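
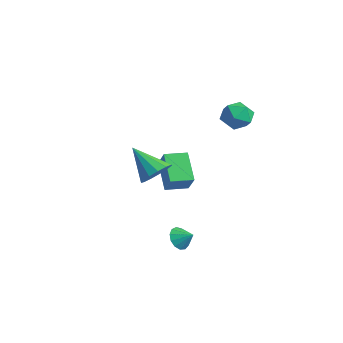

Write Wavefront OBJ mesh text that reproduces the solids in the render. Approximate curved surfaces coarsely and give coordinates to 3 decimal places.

v 3.516 -1.663 -4.21
v 4.055 -1.933 -4.735
v 4.244 -1.217 -3.69
v 3.918 -1.531 -4.888
v 3.653 -1.172 -4.826
v 3.345 -0.968 -4.568
v 3.091 -0.986 -4.196
v 2.971 -1.218 -3.828
v 3.025 -1.592 -3.582
v 3.234 -1.988 -3.535
v 3.533 -2.281 -3.702
v 3.826 -2.378 -4.03
v 4.021 -2.248 -4.415
v -2.135 0.505 -3.608
v -3.691 0.942 -2.19
v -1.8 1.883 -3.666
v -3.355 2.321 -2.248
v -1.085 0.299 -2.392
v -2.64 0.737 -0.974
v -0.749 1.678 -2.45
v -2.305 2.115 -1.032
v 2.128 3.827 3.643
v 2.891 3.139 3.337
v 0.989 2.521 3.743
v 1.752 1.833 3.437
v 1.807 2.299 4.401
v 2.51 3.106 4.339
v 1.37 2.554 2.741
v 2.073 3.361 2.679
v 2.422 2.352 2.779
v 2.693 2.194 3.805
v 1.187 3.466 3.275
v 1.458 3.308 4.301
v 4.386 -3.518 1.678
v 5.04 -3.307 2.431
v 2.914 -4.182 3.142
v 4.736 -2.827 2.342
v 4.32 -2.567 2.043
v 3.925 -2.609 1.627
v 3.677 -2.939 1.227
v 3.653 -3.453 0.971
v 3.863 -3.987 0.939
v 4.238 -4.373 1.141
v 4.66 -4.486 1.514
v 4.996 -4.293 1.939
v 5.137 -3.853 2.281
f 2 1 4
f 2 4 3
f 4 1 5
f 4 5 3
f 5 1 6
f 5 6 3
f 6 1 7
f 6 7 3
f 7 1 8
f 7 8 3
f 8 1 9
f 8 9 3
f 9 1 10
f 9 10 3
f 10 1 11
f 10 11 3
f 11 1 12
f 11 12 3
f 12 1 13
f 12 13 3
f 13 1 2
f 13 2 3
f 15 17 14
f 18 15 14
f 14 17 16
f 16 18 14
f 15 21 17
f 19 15 18
f 19 21 15
f 17 21 16
f 20 18 16
f 16 21 20
f 20 19 18
f 21 19 20
f 22 33 27
f 22 27 23
f 22 23 29
f 22 29 32
f 22 32 33
f 23 27 31
f 27 33 26
f 33 32 24
f 32 29 28
f 29 23 30
f 25 31 26
f 25 26 24
f 25 24 28
f 25 28 30
f 25 30 31
f 26 31 27
f 24 26 33
f 28 24 32
f 30 28 29
f 31 30 23
f 35 34 37
f 35 37 36
f 37 34 38
f 37 38 36
f 38 34 39
f 38 39 36
f 39 34 40
f 39 40 36
f 40 34 41
f 40 41 36
f 41 34 42
f 41 42 36
f 42 34 43
f 42 43 36
f 43 34 44
f 43 44 36
f 44 34 45
f 44 45 36
f 45 34 46
f 45 46 36
f 46 34 35
f 46 35 36



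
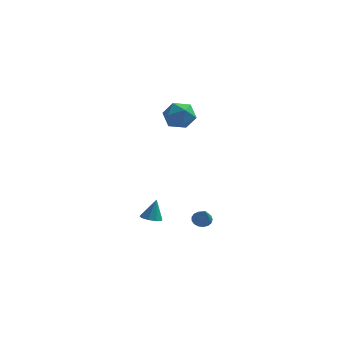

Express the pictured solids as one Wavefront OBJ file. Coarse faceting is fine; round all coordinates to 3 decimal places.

v -1.996 -2.034 -4.498
v -1.409 -2.14 -4.561
v -1.804 -1.686 -3.302
v -1.493 -1.751 -4.661
v -1.812 -1.495 -4.685
v -2.218 -1.49 -4.621
v -2.519 -1.741 -4.499
v -2.576 -2.128 -4.377
v -2.362 -2.472 -4.311
v -1.976 -2.611 -4.333
v -1.6 -2.48 -4.432
v -1.447 -1.803 2.926
v -1 -1.338 2.263
v -0.14 -2.302 3.457
v 0.307 -1.837 2.794
v -0.121 -1.377 3.474
v -0.929 -1.069 3.145
v -0.211 -2.571 2.575
v -1.019 -2.263 2.246
v -0.236 -1.813 2.046
v -0.18 -1.075 2.601
v -0.96 -2.565 3.119
v -0.904 -1.827 3.674
v 0.883 -2.914 -3.759
v 1.252 -3.141 -4.065
v 1.237 -3.686 -2.761
v 1.374 -2.947 -3.958
v 1.383 -2.744 -3.805
v 1.278 -2.581 -3.641
v 1.083 -2.494 -3.505
v 0.842 -2.504 -3.427
v 0.61 -2.607 -3.425
v 0.441 -2.781 -3.5
v 0.373 -2.986 -3.634
v 0.423 -3.174 -3.796
v 0.577 -3.303 -3.951
v 0.802 -3.342 -4.061
v 1.046 -3.284 -4.102
f 2 1 4
f 2 4 3
f 4 1 5
f 4 5 3
f 5 1 6
f 5 6 3
f 6 1 7
f 6 7 3
f 7 1 8
f 7 8 3
f 8 1 9
f 8 9 3
f 9 1 10
f 9 10 3
f 10 1 11
f 10 11 3
f 11 1 2
f 11 2 3
f 12 23 17
f 12 17 13
f 12 13 19
f 12 19 22
f 12 22 23
f 13 17 21
f 17 23 16
f 23 22 14
f 22 19 18
f 19 13 20
f 15 21 16
f 15 16 14
f 15 14 18
f 15 18 20
f 15 20 21
f 16 21 17
f 14 16 23
f 18 14 22
f 20 18 19
f 21 20 13
f 25 24 27
f 25 27 26
f 27 24 28
f 27 28 26
f 28 24 29
f 28 29 26
f 29 24 30
f 29 30 26
f 30 24 31
f 30 31 26
f 31 24 32
f 31 32 26
f 32 24 33
f 32 33 26
f 33 24 34
f 33 34 26
f 34 24 35
f 34 35 26
f 35 24 36
f 35 36 26
f 36 24 37
f 36 37 26
f 37 24 38
f 37 38 26
f 38 24 25
f 38 25 26



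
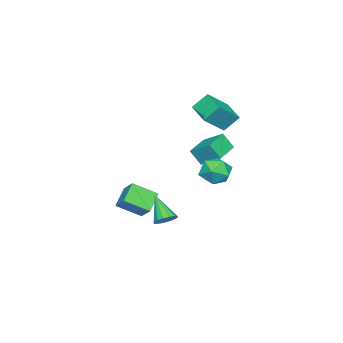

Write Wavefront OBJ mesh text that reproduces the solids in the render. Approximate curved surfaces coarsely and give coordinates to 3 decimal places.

v 3.399 2.108 -2.642
v 3.754 2.573 -2.081
v 2.581 0.872 -1.098
v 3.377 2.746 -2.143
v 3.006 2.748 -2.338
v 2.74 2.578 -2.614
v 2.651 2.283 -2.898
v 2.762 1.941 -3.113
v 3.044 1.643 -3.202
v 3.421 1.47 -3.141
v 3.792 1.468 -2.946
v 4.058 1.637 -2.669
v 4.147 1.933 -2.385
v 4.036 2.275 -2.17
v -3.041 1.323 1.63
v -2.932 2.795 2.571
v -3.192 2.048 0.514
v -3.083 3.52 1.454
v -1.157 1.34 1.386
v -1.048 2.812 2.326
v -1.308 2.065 0.269
v -1.199 3.537 1.21
v 0.488 5.01 0.718
v 1.215 4.171 1.195
v -0.835 3.629 0.305
v -0.108 2.79 0.782
v -0.635 3.61 1.497
v 0.183 4.464 1.752
v 0.197 3.336 -0.252
v 1.015 4.19 0.003
v 1.036 3.136 0.596
v 0.521 3.305 1.677
v -0.141 4.495 -0.177
v -0.656 4.664 0.904
v -5.519 1.784 4.019
v -4.018 1.08 5.373
v -4.409 3.24 3.547
v -2.909 2.535 4.901
v -4.911 0.965 2.919
v -3.411 0.26 4.273
v -3.802 2.42 2.447
v -2.301 1.716 3.801
v -1.547 -3.848 -3.474
v -0.981 -2.869 -2.504
v -2.407 -2.367 -4.468
v -1.841 -1.388 -3.498
v -0.159 -3.692 -4.442
v 0.407 -2.713 -3.472
v -1.019 -2.211 -5.436
v -0.453 -1.232 -4.466
f 2 1 4
f 2 4 3
f 4 1 5
f 4 5 3
f 5 1 6
f 5 6 3
f 6 1 7
f 6 7 3
f 7 1 8
f 7 8 3
f 8 1 9
f 8 9 3
f 9 1 10
f 9 10 3
f 10 1 11
f 10 11 3
f 11 1 12
f 11 12 3
f 12 1 13
f 12 13 3
f 13 1 14
f 13 14 3
f 14 1 2
f 14 2 3
f 16 18 15
f 19 16 15
f 15 18 17
f 17 19 15
f 16 22 18
f 20 16 19
f 20 22 16
f 18 22 17
f 21 19 17
f 17 22 21
f 21 20 19
f 22 20 21
f 23 34 28
f 23 28 24
f 23 24 30
f 23 30 33
f 23 33 34
f 24 28 32
f 28 34 27
f 34 33 25
f 33 30 29
f 30 24 31
f 26 32 27
f 26 27 25
f 26 25 29
f 26 29 31
f 26 31 32
f 27 32 28
f 25 27 34
f 29 25 33
f 31 29 30
f 32 31 24
f 36 38 35
f 39 36 35
f 35 38 37
f 37 39 35
f 36 42 38
f 40 36 39
f 40 42 36
f 38 42 37
f 41 39 37
f 37 42 41
f 41 40 39
f 42 40 41
f 44 46 43
f 47 44 43
f 43 46 45
f 45 47 43
f 44 50 46
f 48 44 47
f 48 50 44
f 46 50 45
f 49 47 45
f 45 50 49
f 49 48 47
f 50 48 49



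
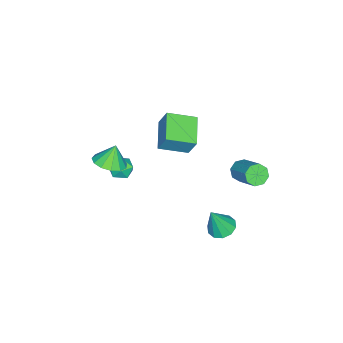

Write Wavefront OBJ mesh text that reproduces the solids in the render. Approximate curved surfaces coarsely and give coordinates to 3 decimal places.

v -1.383 -3.769 -2.892
v -1.091 -3.42 -3.6
v -0.209 -4.44 -2.74
v 0.083 -4.091 -3.448
v -0.037 -3.617 -2.763
v -0.762 -3.203 -2.857
v -0.538 -4.657 -3.483
v -1.263 -4.243 -3.577
v -0.569 -3.969 -3.965
v -0.259 -3.326 -3.52
v -1.041 -4.534 -2.82
v -0.731 -3.891 -2.375
v -1.003 -1.638 2.005
v -0.81 -1.028 3.328
v -1.88 -0.156 1.448
v -1.686 0.455 2.772
v 0.666 -0.875 1.408
v 0.86 -0.264 2.732
v -0.21 0.608 0.852
v -0.017 1.218 2.175
v 1.66 3.579 -2.991
v 2.398 3.997 -3.133
v 2.24 3.161 -1.209
v 2.048 4.345 -2.937
v 1.549 4.401 -2.762
v 1.093 4.142 -2.674
v 0.853 3.669 -2.707
v 0.922 3.161 -2.849
v 1.273 2.813 -3.045
v 1.771 2.758 -3.22
v 2.228 3.016 -3.308
v 2.467 3.489 -3.275
v 2.815 -2.787 1.28
v 3.647 -2.251 1.529
v 2.345 -2.613 2.48
v 3.265 -1.873 1.324
v 2.741 -1.785 1.106
v 2.24 -2.015 0.943
v 1.922 -2.491 0.887
v 1.888 -3.06 0.956
v 2.148 -3.543 1.128
v 2.62 -3.786 1.349
v 3.154 -3.711 1.547
v 3.58 -3.344 1.662
v 3.764 -2.799 1.655
v -2.615 2.872 -2.118
v -2.108 2.974 -2.662
v -1.118 4.329 -1.485
v -1.625 4.228 -0.942
v -2.552 3.335 -2.705
v -1.561 4.691 -1.528
v -3.032 3.426 -2.405
v -2.042 4.781 -1.228
v -3.269 3.192 -1.937
v -2.279 4.548 -0.76
v -3.122 2.771 -1.575
v -2.132 4.126 -0.398
v -2.679 2.409 -1.532
v -1.688 3.765 -0.355
v -2.198 2.319 -1.832
v -1.208 3.674 -0.655
v -1.961 2.552 -2.3
v -0.971 3.908 -1.123
f 1 12 6
f 1 6 2
f 1 2 8
f 1 8 11
f 1 11 12
f 2 6 10
f 6 12 5
f 12 11 3
f 11 8 7
f 8 2 9
f 4 10 5
f 4 5 3
f 4 3 7
f 4 7 9
f 4 9 10
f 5 10 6
f 3 5 12
f 7 3 11
f 9 7 8
f 10 9 2
f 14 16 13
f 17 14 13
f 13 16 15
f 15 17 13
f 14 20 16
f 18 14 17
f 18 20 14
f 16 20 15
f 19 17 15
f 15 20 19
f 19 18 17
f 20 18 19
f 22 21 24
f 22 24 23
f 24 21 25
f 24 25 23
f 25 21 26
f 25 26 23
f 26 21 27
f 26 27 23
f 27 21 28
f 27 28 23
f 28 21 29
f 28 29 23
f 29 21 30
f 29 30 23
f 30 21 31
f 30 31 23
f 31 21 32
f 31 32 23
f 32 21 22
f 32 22 23
f 34 33 36
f 34 36 35
f 36 33 37
f 36 37 35
f 37 33 38
f 37 38 35
f 38 33 39
f 38 39 35
f 39 33 40
f 39 40 35
f 40 33 41
f 40 41 35
f 41 33 42
f 41 42 35
f 42 33 43
f 42 43 35
f 43 33 44
f 43 44 35
f 44 33 45
f 44 45 35
f 45 33 34
f 45 34 35
f 47 46 50
f 47 50 48
f 48 50 51
f 48 51 49
f 50 46 52
f 50 52 51
f 51 52 53
f 51 53 49
f 52 46 54
f 52 54 53
f 53 54 55
f 53 55 49
f 54 46 56
f 54 56 55
f 55 56 57
f 55 57 49
f 56 46 58
f 56 58 57
f 57 58 59
f 57 59 49
f 58 46 60
f 58 60 59
f 59 60 61
f 59 61 49
f 60 46 62
f 60 62 61
f 61 62 63
f 61 63 49
f 62 46 47
f 62 47 63
f 63 47 48
f 63 48 49



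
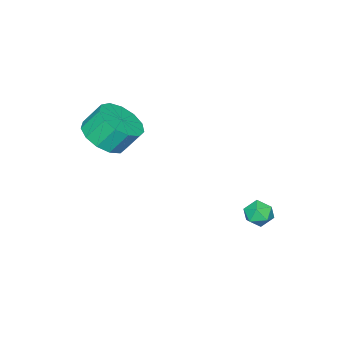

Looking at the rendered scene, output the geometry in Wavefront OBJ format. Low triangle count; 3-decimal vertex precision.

v 0.353 4.034 -3.391
v 0.773 3.816 -2.942
v -0.453 3.784 -2.758
v -0.033 3.566 -2.309
v -0.07 4.204 -2.44
v 0.429 4.358 -2.831
v -0.109 3.242 -2.869
v 0.39 3.396 -3.26
v 0.487 3.327 -2.619
v 0.511 3.922 -2.354
v -0.191 3.678 -3.346
v -0.167 4.273 -3.081
v 3.417 -0.919 1.251
v 4.028 -0.141 1.045
v 3.634 0.416 1.983
v 3.023 -0.361 2.189
v 3.537 -0.035 0.777
v 3.144 0.522 1.715
v 3.009 -0.21 0.658
v 2.615 0.347 1.596
v 2.61 -0.61 0.728
v 2.216 -0.052 1.666
v 2.467 -1.107 0.964
v 2.073 -0.55 1.902
v 2.626 -1.545 1.291
v 2.232 -0.988 2.229
v 3.036 -1.784 1.605
v 2.642 -1.227 2.543
v 3.567 -1.748 1.807
v 3.173 -1.191 2.745
v 4.05 -1.449 1.832
v 3.656 -0.892 2.77
v 4.333 -0.981 1.673
v 3.939 -0.424 2.611
v 4.324 -0.494 1.379
v 3.93 0.064 2.317
f 1 12 6
f 1 6 2
f 1 2 8
f 1 8 11
f 1 11 12
f 2 6 10
f 6 12 5
f 12 11 3
f 11 8 7
f 8 2 9
f 4 10 5
f 4 5 3
f 4 3 7
f 4 7 9
f 4 9 10
f 5 10 6
f 3 5 12
f 7 3 11
f 9 7 8
f 10 9 2
f 14 13 17
f 14 17 15
f 15 17 18
f 15 18 16
f 17 13 19
f 17 19 18
f 18 19 20
f 18 20 16
f 19 13 21
f 19 21 20
f 20 21 22
f 20 22 16
f 21 13 23
f 21 23 22
f 22 23 24
f 22 24 16
f 23 13 25
f 23 25 24
f 24 25 26
f 24 26 16
f 25 13 27
f 25 27 26
f 26 27 28
f 26 28 16
f 27 13 29
f 27 29 28
f 28 29 30
f 28 30 16
f 29 13 31
f 29 31 30
f 30 31 32
f 30 32 16
f 31 13 33
f 31 33 32
f 32 33 34
f 32 34 16
f 33 13 35
f 33 35 34
f 34 35 36
f 34 36 16
f 35 13 14
f 35 14 36
f 36 14 15
f 36 15 16



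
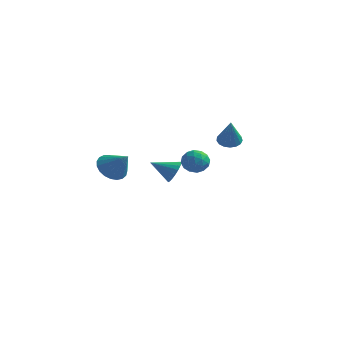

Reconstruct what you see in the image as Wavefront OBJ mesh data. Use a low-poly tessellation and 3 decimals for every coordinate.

v -1.631 3.411 -3.029
v -1.228 3.231 -2.473
v -2.709 2.909 -2.411
v -1.323 3.524 -2.4
v -1.478 3.794 -2.452
v -1.664 3.988 -2.618
v -1.843 4.068 -2.865
v -1.98 4.018 -3.146
v -2.048 3.847 -3.403
v -2.034 3.59 -3.586
v -1.939 3.297 -3.659
v -1.784 3.027 -3.607
v -1.598 2.833 -3.441
v -1.419 2.753 -3.193
v -1.282 2.804 -2.913
v -1.214 2.974 -2.656
v -1.827 -2.513 -0.595
v -1.359 -2.89 -1.167
v -0.853 -2.747 0.355
v -1.254 -2.563 -1.194
v -1.248 -2.226 -1.117
v -1.343 -1.939 -0.949
v -1.52 -1.752 -0.721
v -1.751 -1.696 -0.47
v -1.995 -1.781 -0.242
v -2.21 -1.993 -0.074
v -2.358 -2.294 0.004
v -2.415 -2.634 -0.022
v -2.37 -2.953 -0.147
v -2.231 -3.195 -0.349
v -2.022 -3.32 -0.594
v -1.779 -3.305 -0.839
v -1.545 -3.153 -1.042
v 1.038 3.999 -0.571
v 1.616 4.247 -0.609
v 1.442 3.281 0.871
v 1.457 4.456 -0.46
v 1.202 4.56 -0.337
v 0.91 4.536 -0.267
v 0.647 4.388 -0.267
v 0.473 4.152 -0.336
v 0.429 3.88 -0.459
v 0.525 3.635 -0.608
v 0.737 3.474 -0.748
v 1.019 3.433 -0.847
v 1.305 3.522 -0.883
v 1.53 3.719 -0.848
v 1.642 3.981 -0.749
v 1.836 -0.566 -0.268
v 2.372 -0.888 0.056
v 1.188 -1.492 -0.116
v 1.724 -1.814 0.208
v 1.402 -1.269 0.518
v 1.803 -0.697 0.423
v 1.757 -1.683 -0.483
v 2.158 -1.111 -0.578
v 2.324 -1.579 -0.078
v 2.104 -1.323 0.541
v 1.456 -1.057 -0.601
v 1.236 -0.801 0.018
v 2.161 -0.646 -0.12
v 1.399 -1.734 0.06
v 1.21 -1.414 0.242
v 1.525 -1.603 0.432
v 1.826 -0.534 0.097
v 2.141 -0.723 0.287
v 1.571 -0.947 0.558
v 1.419 -1.657 -0.347
v 1.734 -1.846 -0.157
v 2.035 -0.777 -0.492
v 2.35 -0.966 -0.302
v 1.989 -1.433 -0.618
v 2.448 -1.241 -0.008
v 2.067 -1.785 0.082
v 2.086 -1.708 -0.325
v 2.322 -1.372 -0.38
v 2.319 -1.091 0.356
v 1.938 -1.635 0.445
v 1.749 -1.315 0.628
v 1.984 -0.979 0.572
v 2.29 -1.497 0.278
v 1.622 -0.745 -0.505
v 1.241 -1.289 -0.416
v 1.576 -1.401 -0.632
v 1.811 -1.065 -0.688
v 1.493 -0.595 -0.142
v 1.112 -1.139 -0.052
v 1.238 -1.008 0.32
v 1.474 -0.672 0.265
v 1.27 -0.883 -0.338
f 2 1 4
f 2 4 3
f 4 1 5
f 4 5 3
f 5 1 6
f 5 6 3
f 6 1 7
f 6 7 3
f 7 1 8
f 7 8 3
f 8 1 9
f 8 9 3
f 9 1 10
f 9 10 3
f 10 1 11
f 10 11 3
f 11 1 12
f 11 12 3
f 12 1 13
f 12 13 3
f 13 1 14
f 13 14 3
f 14 1 15
f 14 15 3
f 15 1 16
f 15 16 3
f 16 1 2
f 16 2 3
f 18 17 20
f 18 20 19
f 20 17 21
f 20 21 19
f 21 17 22
f 21 22 19
f 22 17 23
f 22 23 19
f 23 17 24
f 23 24 19
f 24 17 25
f 24 25 19
f 25 17 26
f 25 26 19
f 26 17 27
f 26 27 19
f 27 17 28
f 27 28 19
f 28 17 29
f 28 29 19
f 29 17 30
f 29 30 19
f 30 17 31
f 30 31 19
f 31 17 32
f 31 32 19
f 32 17 33
f 32 33 19
f 33 17 18
f 33 18 19
f 35 34 37
f 35 37 36
f 37 34 38
f 37 38 36
f 38 34 39
f 38 39 36
f 39 34 40
f 39 40 36
f 40 34 41
f 40 41 36
f 41 34 42
f 41 42 36
f 42 34 43
f 42 43 36
f 43 34 44
f 43 44 36
f 44 34 45
f 44 45 36
f 45 34 46
f 45 46 36
f 46 34 47
f 46 47 36
f 47 34 48
f 47 48 36
f 48 34 35
f 48 35 36
f 49 86 65
f 86 60 89
f 65 89 54
f 86 89 65
f 49 65 61
f 65 54 66
f 61 66 50
f 65 66 61
f 49 61 70
f 61 50 71
f 70 71 56
f 61 71 70
f 49 70 82
f 70 56 85
f 82 85 59
f 70 85 82
f 49 82 86
f 82 59 90
f 86 90 60
f 82 90 86
f 50 66 77
f 66 54 80
f 77 80 58
f 66 80 77
f 54 89 67
f 89 60 88
f 67 88 53
f 89 88 67
f 60 90 87
f 90 59 83
f 87 83 51
f 90 83 87
f 59 85 84
f 85 56 72
f 84 72 55
f 85 72 84
f 56 71 76
f 71 50 73
f 76 73 57
f 71 73 76
f 52 78 64
f 78 58 79
f 64 79 53
f 78 79 64
f 52 64 62
f 64 53 63
f 62 63 51
f 64 63 62
f 52 62 69
f 62 51 68
f 69 68 55
f 62 68 69
f 52 69 74
f 69 55 75
f 74 75 57
f 69 75 74
f 52 74 78
f 74 57 81
f 78 81 58
f 74 81 78
f 53 79 67
f 79 58 80
f 67 80 54
f 79 80 67
f 51 63 87
f 63 53 88
f 87 88 60
f 63 88 87
f 55 68 84
f 68 51 83
f 84 83 59
f 68 83 84
f 57 75 76
f 75 55 72
f 76 72 56
f 75 72 76
f 58 81 77
f 81 57 73
f 77 73 50
f 81 73 77



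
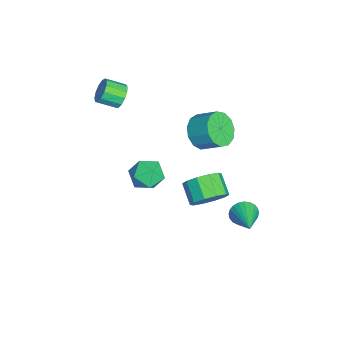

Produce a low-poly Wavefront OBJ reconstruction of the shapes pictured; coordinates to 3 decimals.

v 4.085 -0.292 2.168
v 4.719 -0.976 2.102
v 2.981 -1.324 2.258
v 3.615 -2.008 2.192
v 3.579 -1.478 2.962
v 4.261 -0.839 2.906
v 3.439 -1.461 1.454
v 4.121 -0.822 1.398
v 4.32 -1.698 1.66
v 4.407 -1.709 2.592
v 3.293 -0.591 1.768
v 3.38 -0.602 2.7
v 1.756 3.501 -3.43
v 2.059 3.209 -4.052
v 3.484 3.759 -2.71
v 2.046 3.493 -4.122
v 1.989 3.778 -4.087
v 1.896 4.02 -3.953
v 1.782 4.184 -3.738
v 1.664 4.243 -3.477
v 1.56 4.19 -3.209
v 1.486 4.031 -2.974
v 1.453 3.792 -2.809
v 1.466 3.508 -2.739
v 1.524 3.223 -2.774
v 1.616 2.981 -2.908
v 1.73 2.817 -3.123
v 1.848 2.758 -3.384
v 1.952 2.811 -3.652
v 2.026 2.97 -3.887
v 0.036 1.345 1.51
v 0.883 1.358 0.979
v 1.331 2.329 1.719
v 0.484 2.315 2.25
v 0.53 1.716 0.724
v 0.978 2.686 1.464
v 0.02 1.956 0.719
v 0.469 2.926 1.459
v -0.485 2.002 0.964
v -0.036 2.972 1.705
v -0.824 1.839 1.384
v -0.376 2.809 2.124
v -0.891 1.519 1.843
v -0.442 2.49 2.583
v -0.663 1.144 2.196
v -0.215 2.115 2.936
v -0.214 0.833 2.332
v 0.235 1.803 3.072
v 0.315 0.684 2.207
v 0.764 1.654 2.947
v 0.755 0.745 1.86
v 1.204 1.715 2.6
v 0.967 0.997 1.402
v 1.415 1.967 2.142
v -2.211 -2.577 2.025
v -1.657 -2.366 2.434
v -1.635 -3.372 2.924
v -2.189 -3.583 2.515
v -1.994 -2.272 2.64
v -1.972 -3.279 3.13
v -2.399 -2.276 2.651
v -2.378 -3.282 3.142
v -2.745 -2.374 2.463
v -2.723 -3.381 2.954
v -2.921 -2.538 2.136
v -2.899 -3.544 2.627
v -2.872 -2.713 1.774
v -2.85 -3.72 2.264
v -2.613 -2.845 1.491
v -2.591 -3.852 1.981
v -2.226 -2.892 1.378
v -2.204 -3.899 1.868
v -1.834 -2.839 1.47
v -1.813 -3.846 1.96
v -1.562 -2.702 1.738
v -1.541 -3.709 2.229
v -1.496 -2.526 2.098
v -1.475 -3.533 2.588
v 3.113 1.809 -0.705
v 3.645 1.08 -0.325
v 2.659 0.701 0.326
v 2.127 1.431 -0.055
v 3.7 1.561 0.039
v 2.714 1.182 0.69
v 3.531 2.137 0.118
v 2.545 1.758 0.769
v 3.202 2.588 -0.117
v 2.217 2.209 0.534
v 2.839 2.742 -0.577
v 1.854 2.363 0.074
v 2.581 2.539 -1.086
v 1.595 2.16 -0.435
v 2.526 2.058 -1.45
v 1.54 1.679 -0.799
v 2.695 1.482 -1.529
v 1.709 1.103 -0.878
v 3.023 1.031 -1.294
v 2.038 0.652 -0.643
v 3.386 0.877 -0.834
v 2.401 0.498 -0.183
f 1 12 6
f 1 6 2
f 1 2 8
f 1 8 11
f 1 11 12
f 2 6 10
f 6 12 5
f 12 11 3
f 11 8 7
f 8 2 9
f 4 10 5
f 4 5 3
f 4 3 7
f 4 7 9
f 4 9 10
f 5 10 6
f 3 5 12
f 7 3 11
f 9 7 8
f 10 9 2
f 14 13 16
f 14 16 15
f 16 13 17
f 16 17 15
f 17 13 18
f 17 18 15
f 18 13 19
f 18 19 15
f 19 13 20
f 19 20 15
f 20 13 21
f 20 21 15
f 21 13 22
f 21 22 15
f 22 13 23
f 22 23 15
f 23 13 24
f 23 24 15
f 24 13 25
f 24 25 15
f 25 13 26
f 25 26 15
f 26 13 27
f 26 27 15
f 27 13 28
f 27 28 15
f 28 13 29
f 28 29 15
f 29 13 30
f 29 30 15
f 30 13 14
f 30 14 15
f 32 31 35
f 32 35 33
f 33 35 36
f 33 36 34
f 35 31 37
f 35 37 36
f 36 37 38
f 36 38 34
f 37 31 39
f 37 39 38
f 38 39 40
f 38 40 34
f 39 31 41
f 39 41 40
f 40 41 42
f 40 42 34
f 41 31 43
f 41 43 42
f 42 43 44
f 42 44 34
f 43 31 45
f 43 45 44
f 44 45 46
f 44 46 34
f 45 31 47
f 45 47 46
f 46 47 48
f 46 48 34
f 47 31 49
f 47 49 48
f 48 49 50
f 48 50 34
f 49 31 51
f 49 51 50
f 50 51 52
f 50 52 34
f 51 31 53
f 51 53 52
f 52 53 54
f 52 54 34
f 53 31 32
f 53 32 54
f 54 32 33
f 54 33 34
f 56 55 59
f 56 59 57
f 57 59 60
f 57 60 58
f 59 55 61
f 59 61 60
f 60 61 62
f 60 62 58
f 61 55 63
f 61 63 62
f 62 63 64
f 62 64 58
f 63 55 65
f 63 65 64
f 64 65 66
f 64 66 58
f 65 55 67
f 65 67 66
f 66 67 68
f 66 68 58
f 67 55 69
f 67 69 68
f 68 69 70
f 68 70 58
f 69 55 71
f 69 71 70
f 70 71 72
f 70 72 58
f 71 55 73
f 71 73 72
f 72 73 74
f 72 74 58
f 73 55 75
f 73 75 74
f 74 75 76
f 74 76 58
f 75 55 77
f 75 77 76
f 76 77 78
f 76 78 58
f 77 55 56
f 77 56 78
f 78 56 57
f 78 57 58
f 80 79 83
f 80 83 81
f 81 83 84
f 81 84 82
f 83 79 85
f 83 85 84
f 84 85 86
f 84 86 82
f 85 79 87
f 85 87 86
f 86 87 88
f 86 88 82
f 87 79 89
f 87 89 88
f 88 89 90
f 88 90 82
f 89 79 91
f 89 91 90
f 90 91 92
f 90 92 82
f 91 79 93
f 91 93 92
f 92 93 94
f 92 94 82
f 93 79 95
f 93 95 94
f 94 95 96
f 94 96 82
f 95 79 97
f 95 97 96
f 96 97 98
f 96 98 82
f 97 79 99
f 97 99 98
f 98 99 100
f 98 100 82
f 99 79 80
f 99 80 100
f 100 80 81
f 100 81 82



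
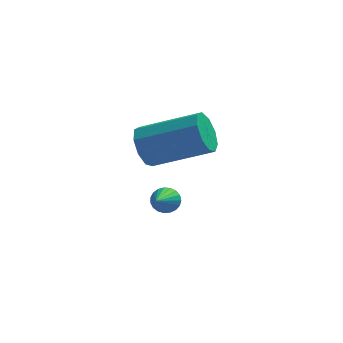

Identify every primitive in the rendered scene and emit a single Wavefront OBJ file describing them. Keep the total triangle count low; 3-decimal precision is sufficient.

v -2.905 0.841 -0.116
v -2.412 0.77 -0.069
v -3.175 -0.461 0.736
v -2.455 0.887 0.097
v -2.575 0.997 0.226
v -2.753 1.08 0.296
v -2.957 1.121 0.295
v -3.151 1.114 0.222
v -3.303 1.06 0.091
v -3.386 0.968 -0.076
v -3.386 0.854 -0.25
v -3.303 0.738 -0.4
v -3.15 0.64 -0.502
v -2.955 0.576 -0.537
v -2.752 0.559 -0.499
v -2.575 0.59 -0.395
v -2.454 0.665 -0.243
v -3.521 -0.255 3.065
v -3.273 -0.579 2.4
v -1.371 -0.829 3.23
v -1.619 -0.505 3.895
v -3.198 -0.051 2.385
v -1.296 -0.301 3.215
v -3.273 0.381 2.689
v -1.371 0.132 3.518
v -3.465 0.516 3.168
v -1.563 0.266 3.998
v -3.682 0.29 3.599
v -1.781 0.04 4.429
v -3.825 -0.191 3.781
v -1.923 -0.441 4.61
v -3.825 -0.702 3.627
v -1.923 -0.952 4.457
v -3.683 -1.004 3.211
v -1.781 -1.254 4.04
v -3.465 -0.955 2.726
v -1.563 -1.205 3.556
f 2 1 4
f 2 4 3
f 4 1 5
f 4 5 3
f 5 1 6
f 5 6 3
f 6 1 7
f 6 7 3
f 7 1 8
f 7 8 3
f 8 1 9
f 8 9 3
f 9 1 10
f 9 10 3
f 10 1 11
f 10 11 3
f 11 1 12
f 11 12 3
f 12 1 13
f 12 13 3
f 13 1 14
f 13 14 3
f 14 1 15
f 14 15 3
f 15 1 16
f 15 16 3
f 16 1 17
f 16 17 3
f 17 1 2
f 17 2 3
f 19 18 22
f 19 22 20
f 20 22 23
f 20 23 21
f 22 18 24
f 22 24 23
f 23 24 25
f 23 25 21
f 24 18 26
f 24 26 25
f 25 26 27
f 25 27 21
f 26 18 28
f 26 28 27
f 27 28 29
f 27 29 21
f 28 18 30
f 28 30 29
f 29 30 31
f 29 31 21
f 30 18 32
f 30 32 31
f 31 32 33
f 31 33 21
f 32 18 34
f 32 34 33
f 33 34 35
f 33 35 21
f 34 18 36
f 34 36 35
f 35 36 37
f 35 37 21
f 36 18 19
f 36 19 37
f 37 19 20
f 37 20 21



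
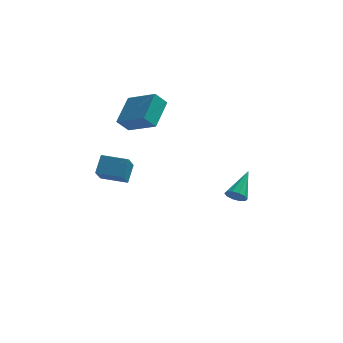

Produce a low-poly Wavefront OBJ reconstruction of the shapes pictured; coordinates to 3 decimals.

v -3.63 -3.44 0.536
v -3.695 -4.598 1.565
v -3.446 -2.645 1.443
v -3.512 -3.803 2.471
v -2.148 -3.637 0.409
v -2.214 -4.795 1.437
v -1.965 -2.842 1.315
v -2.03 -4 2.344
v 2.968 2.609 -3.763
v 3.505 2.262 -3.531
v 3.512 4.231 -2.597
v 3.624 2.471 -3.876
v 3.492 2.732 -4.178
v 3.161 2.946 -4.322
v 2.755 3.032 -4.252
v 2.431 2.957 -3.995
v 2.312 2.748 -3.65
v 2.443 2.487 -3.348
v 2.775 2.273 -3.205
v 3.18 2.187 -3.275
v -3.539 1.526 2.283
v -1.897 0.598 3.136
v -3.133 3.213 3.337
v -1.491 2.284 4.19
v -2.929 1.876 1.49
v -1.287 0.947 2.343
v -2.523 3.562 2.544
v -0.881 2.634 3.397
f 2 4 1
f 5 2 1
f 1 4 3
f 3 5 1
f 2 8 4
f 6 2 5
f 6 8 2
f 4 8 3
f 7 5 3
f 3 8 7
f 7 6 5
f 8 6 7
f 10 9 12
f 10 12 11
f 12 9 13
f 12 13 11
f 13 9 14
f 13 14 11
f 14 9 15
f 14 15 11
f 15 9 16
f 15 16 11
f 16 9 17
f 16 17 11
f 17 9 18
f 17 18 11
f 18 9 19
f 18 19 11
f 19 9 20
f 19 20 11
f 20 9 10
f 20 10 11
f 22 24 21
f 25 22 21
f 21 24 23
f 23 25 21
f 22 28 24
f 26 22 25
f 26 28 22
f 24 28 23
f 27 25 23
f 23 28 27
f 27 26 25
f 28 26 27



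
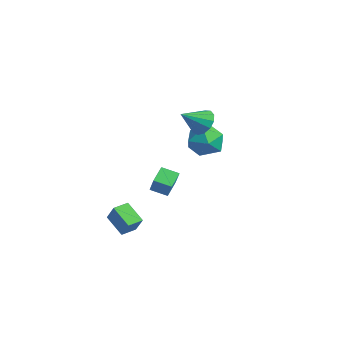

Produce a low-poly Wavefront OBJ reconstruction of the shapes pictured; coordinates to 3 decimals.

v 1.274 1.268 3.163
v 1.572 0.8 2.468
v 1.246 -0.048 4.037
v 1.978 0.957 2.717
v 2.16 1.213 3.108
v 2.061 1.486 3.516
v 1.712 1.69 3.813
v 1.223 1.76 3.903
v 0.751 1.674 3.758
v 0.445 1.459 3.424
v 0.402 1.183 3.008
v 0.635 0.934 2.64
v 1.072 0.791 2.439
v -1.06 3.792 0.341
v -0.318 3.381 1.188
v -1.642 1.979 -0.028
v -0.9 1.568 0.819
v -1.864 2.211 1.127
v -1.504 3.332 1.355
v -0.456 2.028 -0.195
v -0.096 3.149 0.033
v 0.055 2.292 0.857
v -0.815 2.405 1.674
v -1.145 2.955 -0.514
v -2.015 3.068 0.303
v -1.278 -3.177 -4.066
v -0.508 -3.145 -3.007
v -1.442 -2.246 -3.974
v -0.672 -2.214 -2.915
v -0.108 -2.886 -4.925
v 0.662 -2.854 -3.866
v -0.272 -1.955 -4.833
v 0.498 -1.923 -3.774
v 1.248 -1.656 -0.507
v 0.663 -0.883 0.054
v 0.454 -1.476 -1.584
v -0.13 -0.703 -1.024
v 1.89 -0.917 -0.856
v 1.306 -0.144 -0.296
v 1.097 -0.737 -1.934
v 0.512 0.036 -1.373
f 2 1 4
f 2 4 3
f 4 1 5
f 4 5 3
f 5 1 6
f 5 6 3
f 6 1 7
f 6 7 3
f 7 1 8
f 7 8 3
f 8 1 9
f 8 9 3
f 9 1 10
f 9 10 3
f 10 1 11
f 10 11 3
f 11 1 12
f 11 12 3
f 12 1 13
f 12 13 3
f 13 1 2
f 13 2 3
f 14 25 19
f 14 19 15
f 14 15 21
f 14 21 24
f 14 24 25
f 15 19 23
f 19 25 18
f 25 24 16
f 24 21 20
f 21 15 22
f 17 23 18
f 17 18 16
f 17 16 20
f 17 20 22
f 17 22 23
f 18 23 19
f 16 18 25
f 20 16 24
f 22 20 21
f 23 22 15
f 27 29 26
f 30 27 26
f 26 29 28
f 28 30 26
f 27 33 29
f 31 27 30
f 31 33 27
f 29 33 28
f 32 30 28
f 28 33 32
f 32 31 30
f 33 31 32
f 35 37 34
f 38 35 34
f 34 37 36
f 36 38 34
f 35 41 37
f 39 35 38
f 39 41 35
f 37 41 36
f 40 38 36
f 36 41 40
f 40 39 38
f 41 39 40



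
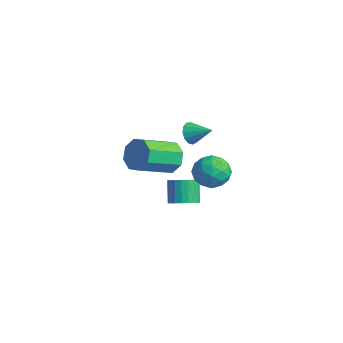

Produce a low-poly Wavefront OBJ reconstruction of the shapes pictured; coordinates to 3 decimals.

v -3.296 3.071 -1.384
v -2.616 2.772 -2.007
v -2.583 0.83 -1.04
v -3.264 1.129 -0.416
v -2.326 3.081 -1.397
v -2.294 1.138 -0.43
v -2.605 3.384 -0.779
v -2.572 1.441 0.188
v -3.289 3.504 -0.515
v -3.256 1.561 0.452
v -3.977 3.37 -0.76
v -3.944 1.428 0.207
v -4.266 3.062 -1.37
v -4.234 1.119 -0.403
v -3.988 2.759 -1.988
v -3.955 0.816 -1.021
v -3.304 2.639 -2.252
v -3.271 0.696 -1.285
v 2.268 0.1 -0.102
v 2.709 -0.294 0.326
v 2.073 0.105 1.35
v 1.632 0.5 0.922
v 2.855 -0.028 0.313
v 2.219 0.371 1.337
v 2.899 0.26 0.228
v 2.263 0.659 1.252
v 2.835 0.52 0.086
v 2.199 0.92 1.11
v 2.672 0.708 -0.088
v 2.036 1.107 0.936
v 2.44 0.791 -0.265
v 1.803 1.19 0.759
v 2.178 0.754 -0.413
v 1.541 1.154 0.611
v 1.931 0.605 -0.508
v 1.295 1.004 0.516
v 1.743 0.368 -0.533
v 1.107 0.767 0.491
v 1.645 0.085 -0.483
v 1.009 0.484 0.541
v 1.656 -0.196 -0.367
v 1.02 0.203 0.657
v 1.772 -0.425 -0.205
v 1.136 -0.026 0.819
v 1.974 -0.563 -0.026
v 1.338 -0.164 0.998
v 2.227 -0.587 0.14
v 1.591 -0.188 1.164
v 2.487 -0.492 0.265
v 1.851 -0.092 1.289
v -0.457 2.339 2.223
v -0.088 2.203 1.706
v 0.497 2.901 2.757
v -0.242 2.529 1.639
v -0.465 2.794 1.758
v -0.685 2.915 2.025
v -0.833 2.853 2.354
v -0.862 2.628 2.642
v -0.762 2.311 2.796
v -0.566 2.004 2.769
v -0.335 1.802 2.568
v -0.143 1.771 2.258
v -0.051 1.921 1.936
v 1.737 1.473 1.747
v 2.318 2.054 1.258
v 2.962 0.666 2.242
v 3.543 1.247 1.753
v 3.075 1.574 2.52
v 2.318 2.073 2.215
v 2.962 0.647 1.285
v 2.205 1.146 0.98
v 3.075 1.544 0.972
v 3.145 2.117 1.736
v 2.135 0.603 1.764
v 2.205 1.176 2.528
v 1.92 1.834 1.459
v 3.36 0.886 2.041
v 3.085 1.078 2.492
v 3.426 1.42 2.204
v 1.92 1.845 2.022
v 2.261 2.187 1.734
v 2.706 1.905 2.476
v 3.019 0.533 1.766
v 3.36 0.875 1.478
v 1.854 1.3 1.296
v 2.195 1.642 1.008
v 2.574 0.815 1.024
v 2.707 1.876 1.004
v 3.427 1.402 1.294
v 3.085 1.049 1.02
v 2.64 1.342 0.84
v 2.747 2.213 1.452
v 3.467 1.739 1.743
v 3.192 1.931 2.194
v 2.747 2.224 2.015
v 3.193 1.913 1.284
v 1.813 0.981 1.757
v 2.533 0.507 2.048
v 2.533 0.496 1.485
v 2.088 0.789 1.306
v 1.853 1.318 2.206
v 2.573 0.844 2.496
v 2.64 1.378 2.66
v 2.195 1.671 2.48
v 2.087 0.807 2.216
f 2 1 5
f 2 5 3
f 3 5 6
f 3 6 4
f 5 1 7
f 5 7 6
f 6 7 8
f 6 8 4
f 7 1 9
f 7 9 8
f 8 9 10
f 8 10 4
f 9 1 11
f 9 11 10
f 10 11 12
f 10 12 4
f 11 1 13
f 11 13 12
f 12 13 14
f 12 14 4
f 13 1 15
f 13 15 14
f 14 15 16
f 14 16 4
f 15 1 17
f 15 17 16
f 16 17 18
f 16 18 4
f 17 1 2
f 17 2 18
f 18 2 3
f 18 3 4
f 20 19 23
f 20 23 21
f 21 23 24
f 21 24 22
f 23 19 25
f 23 25 24
f 24 25 26
f 24 26 22
f 25 19 27
f 25 27 26
f 26 27 28
f 26 28 22
f 27 19 29
f 27 29 28
f 28 29 30
f 28 30 22
f 29 19 31
f 29 31 30
f 30 31 32
f 30 32 22
f 31 19 33
f 31 33 32
f 32 33 34
f 32 34 22
f 33 19 35
f 33 35 34
f 34 35 36
f 34 36 22
f 35 19 37
f 35 37 36
f 36 37 38
f 36 38 22
f 37 19 39
f 37 39 38
f 38 39 40
f 38 40 22
f 39 19 41
f 39 41 40
f 40 41 42
f 40 42 22
f 41 19 43
f 41 43 42
f 42 43 44
f 42 44 22
f 43 19 45
f 43 45 44
f 44 45 46
f 44 46 22
f 45 19 47
f 45 47 46
f 46 47 48
f 46 48 22
f 47 19 49
f 47 49 48
f 48 49 50
f 48 50 22
f 49 19 20
f 49 20 50
f 50 20 21
f 50 21 22
f 52 51 54
f 52 54 53
f 54 51 55
f 54 55 53
f 55 51 56
f 55 56 53
f 56 51 57
f 56 57 53
f 57 51 58
f 57 58 53
f 58 51 59
f 58 59 53
f 59 51 60
f 59 60 53
f 60 51 61
f 60 61 53
f 61 51 62
f 61 62 53
f 62 51 63
f 62 63 53
f 63 51 52
f 63 52 53
f 64 101 80
f 101 75 104
f 80 104 69
f 101 104 80
f 64 80 76
f 80 69 81
f 76 81 65
f 80 81 76
f 64 76 85
f 76 65 86
f 85 86 71
f 76 86 85
f 64 85 97
f 85 71 100
f 97 100 74
f 85 100 97
f 64 97 101
f 97 74 105
f 101 105 75
f 97 105 101
f 65 81 92
f 81 69 95
f 92 95 73
f 81 95 92
f 69 104 82
f 104 75 103
f 82 103 68
f 104 103 82
f 75 105 102
f 105 74 98
f 102 98 66
f 105 98 102
f 74 100 99
f 100 71 87
f 99 87 70
f 100 87 99
f 71 86 91
f 86 65 88
f 91 88 72
f 86 88 91
f 67 93 79
f 93 73 94
f 79 94 68
f 93 94 79
f 67 79 77
f 79 68 78
f 77 78 66
f 79 78 77
f 67 77 84
f 77 66 83
f 84 83 70
f 77 83 84
f 67 84 89
f 84 70 90
f 89 90 72
f 84 90 89
f 67 89 93
f 89 72 96
f 93 96 73
f 89 96 93
f 68 94 82
f 94 73 95
f 82 95 69
f 94 95 82
f 66 78 102
f 78 68 103
f 102 103 75
f 78 103 102
f 70 83 99
f 83 66 98
f 99 98 74
f 83 98 99
f 72 90 91
f 90 70 87
f 91 87 71
f 90 87 91
f 73 96 92
f 96 72 88
f 92 88 65
f 96 88 92



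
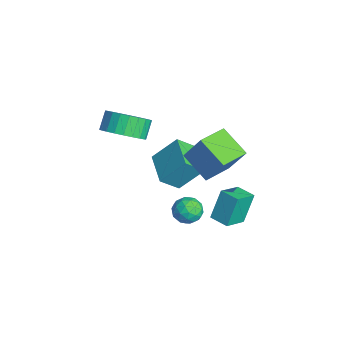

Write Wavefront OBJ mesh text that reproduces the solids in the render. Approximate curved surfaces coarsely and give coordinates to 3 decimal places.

v -1.811 -0.718 -1.977
v -1.584 0.426 -0.74
v -1.906 0.213 -2.821
v -1.679 1.357 -1.584
v -0.101 -0.777 -2.236
v 0.126 0.367 -0.999
v -0.196 0.154 -3.08
v 0.031 1.298 -1.843
v 2.833 0.772 -2.543
v 2.464 1.357 -1.1
v 2.175 1.753 -3.109
v 1.807 2.338 -1.666
v 3.633 1.302 -2.554
v 3.265 1.887 -1.111
v 2.976 2.283 -3.12
v 2.607 2.868 -1.677
v 3.47 0.364 0.818
v 2.231 -0.308 1.617
v 2.691 1.625 0.671
v 1.452 0.953 1.469
v 4.128 0.947 2.331
v 2.889 0.275 3.129
v 3.349 2.208 2.183
v 2.11 1.536 2.982
v 0.824 0.346 -2.852
v 1.219 0.8 -3.328
v 1.621 -0.58 -3.072
v 2.016 -0.126 -3.548
v 2.019 0.015 -2.794
v 1.526 0.587 -2.658
v 1.314 -0.367 -3.742
v 0.821 0.205 -3.606
v 1.522 0.359 -3.879
v 1.958 0.595 -3.293
v 0.882 -0.375 -3.107
v 1.318 -0.139 -2.521
v 0.951 0.654 -3.071
v 1.889 -0.434 -3.329
v 1.89 -0.351 -2.886
v 2.123 -0.085 -3.166
v 1.132 0.529 -2.677
v 1.364 0.796 -2.957
v 1.835 0.335 -2.643
v 1.476 -0.576 -3.443
v 1.708 -0.309 -3.723
v 0.717 0.305 -3.234
v 0.95 0.571 -3.514
v 1.005 -0.115 -3.757
v 1.362 0.662 -3.674
v 1.83 0.117 -3.804
v 1.417 -0.024 -3.918
v 1.128 0.312 -3.838
v 1.618 0.801 -3.33
v 2.087 0.256 -3.459
v 2.088 0.339 -3.016
v 1.798 0.676 -2.936
v 1.796 0.541 -3.653
v 0.753 -0.036 -2.941
v 1.222 -0.581 -3.07
v 1.042 -0.456 -3.464
v 0.752 -0.119 -3.384
v 1.01 0.103 -2.596
v 1.478 -0.442 -2.726
v 1.712 -0.092 -2.562
v 1.423 0.244 -2.482
v 1.044 -0.321 -2.747
v 0.435 -2.588 2.058
v 1.269 -2.011 2.366
v 0.699 -1.595 3.13
v -0.135 -2.172 2.822
v 1.091 -1.756 2.094
v 0.521 -1.34 2.858
v 0.813 -1.628 1.816
v 0.243 -1.211 2.58
v 0.477 -1.646 1.575
v -0.093 -1.229 2.339
v 0.135 -1.807 1.408
v -0.435 -1.39 2.172
v -0.161 -2.087 1.339
v -0.732 -1.671 2.103
v -0.367 -2.444 1.38
v -0.937 -2.027 2.144
v -0.45 -2.822 1.525
v -1.021 -2.406 2.288
v -0.399 -3.165 1.75
v -0.969 -2.749 2.514
v -0.221 -3.42 2.022
v -0.791 -3.004 2.786
v 0.057 -3.549 2.3
v -0.513 -3.132 3.064
v 0.393 -3.531 2.541
v -0.177 -3.114 3.305
v 0.735 -3.37 2.708
v 0.165 -2.953 3.472
v 1.032 -3.089 2.777
v 0.461 -2.673 3.541
v 1.237 -2.733 2.736
v 0.667 -2.316 3.5
v 1.321 -2.354 2.592
v 0.75 -1.938 3.355
f 2 4 1
f 5 2 1
f 1 4 3
f 3 5 1
f 2 8 4
f 6 2 5
f 6 8 2
f 4 8 3
f 7 5 3
f 3 8 7
f 7 6 5
f 8 6 7
f 10 12 9
f 13 10 9
f 9 12 11
f 11 13 9
f 10 16 12
f 14 10 13
f 14 16 10
f 12 16 11
f 15 13 11
f 11 16 15
f 15 14 13
f 16 14 15
f 18 20 17
f 21 18 17
f 17 20 19
f 19 21 17
f 18 24 20
f 22 18 21
f 22 24 18
f 20 24 19
f 23 21 19
f 19 24 23
f 23 22 21
f 24 22 23
f 25 62 41
f 62 36 65
f 41 65 30
f 62 65 41
f 25 41 37
f 41 30 42
f 37 42 26
f 41 42 37
f 25 37 46
f 37 26 47
f 46 47 32
f 37 47 46
f 25 46 58
f 46 32 61
f 58 61 35
f 46 61 58
f 25 58 62
f 58 35 66
f 62 66 36
f 58 66 62
f 26 42 53
f 42 30 56
f 53 56 34
f 42 56 53
f 30 65 43
f 65 36 64
f 43 64 29
f 65 64 43
f 36 66 63
f 66 35 59
f 63 59 27
f 66 59 63
f 35 61 60
f 61 32 48
f 60 48 31
f 61 48 60
f 32 47 52
f 47 26 49
f 52 49 33
f 47 49 52
f 28 54 40
f 54 34 55
f 40 55 29
f 54 55 40
f 28 40 38
f 40 29 39
f 38 39 27
f 40 39 38
f 28 38 45
f 38 27 44
f 45 44 31
f 38 44 45
f 28 45 50
f 45 31 51
f 50 51 33
f 45 51 50
f 28 50 54
f 50 33 57
f 54 57 34
f 50 57 54
f 29 55 43
f 55 34 56
f 43 56 30
f 55 56 43
f 27 39 63
f 39 29 64
f 63 64 36
f 39 64 63
f 31 44 60
f 44 27 59
f 60 59 35
f 44 59 60
f 33 51 52
f 51 31 48
f 52 48 32
f 51 48 52
f 34 57 53
f 57 33 49
f 53 49 26
f 57 49 53
f 68 67 71
f 68 71 69
f 69 71 72
f 69 72 70
f 71 67 73
f 71 73 72
f 72 73 74
f 72 74 70
f 73 67 75
f 73 75 74
f 74 75 76
f 74 76 70
f 75 67 77
f 75 77 76
f 76 77 78
f 76 78 70
f 77 67 79
f 77 79 78
f 78 79 80
f 78 80 70
f 79 67 81
f 79 81 80
f 80 81 82
f 80 82 70
f 81 67 83
f 81 83 82
f 82 83 84
f 82 84 70
f 83 67 85
f 83 85 84
f 84 85 86
f 84 86 70
f 85 67 87
f 85 87 86
f 86 87 88
f 86 88 70
f 87 67 89
f 87 89 88
f 88 89 90
f 88 90 70
f 89 67 91
f 89 91 90
f 90 91 92
f 90 92 70
f 91 67 93
f 91 93 92
f 92 93 94
f 92 94 70
f 93 67 95
f 93 95 94
f 94 95 96
f 94 96 70
f 95 67 97
f 95 97 96
f 96 97 98
f 96 98 70
f 97 67 99
f 97 99 98
f 98 99 100
f 98 100 70
f 99 67 68
f 99 68 100
f 100 68 69
f 100 69 70



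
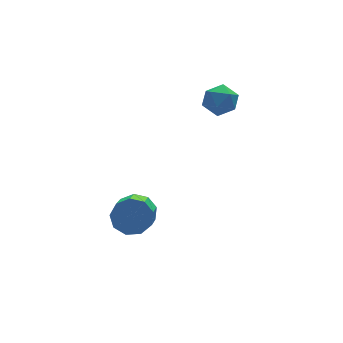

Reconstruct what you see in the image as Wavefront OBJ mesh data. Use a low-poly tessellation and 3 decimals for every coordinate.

v 3.364 2.984 3.816
v 3.756 2.613 3.398
v 2.484 2.767 3.182
v 2.876 2.396 2.764
v 2.742 2.172 3.396
v 3.286 2.306 3.787
v 2.954 3.074 2.793
v 3.498 3.208 3.184
v 3.503 2.668 2.765
v 3.372 2.11 3.138
v 2.868 3.27 3.442
v 2.737 2.712 3.815
v -0.137 2.339 -1.106
v 0.523 2.111 -0.93
v -0.163 0.853 0.021
v -0.823 1.081 -0.154
v 0.367 2.444 -0.603
v -0.319 1.186 0.349
v -0.025 2.728 -0.51
v -0.711 1.47 0.441
v -0.469 2.83 -0.697
v -1.155 1.572 0.255
v -0.758 2.702 -1.074
v -1.444 1.444 -0.123
v -0.756 2.404 -1.467
v -1.443 1.146 -0.515
v -0.465 2.076 -1.69
v -1.151 0.818 -0.739
v -0.02 1.871 -1.64
v -0.706 0.613 -0.689
v 0.37 1.885 -1.34
v -0.316 0.627 -0.389
f 1 12 6
f 1 6 2
f 1 2 8
f 1 8 11
f 1 11 12
f 2 6 10
f 6 12 5
f 12 11 3
f 11 8 7
f 8 2 9
f 4 10 5
f 4 5 3
f 4 3 7
f 4 7 9
f 4 9 10
f 5 10 6
f 3 5 12
f 7 3 11
f 9 7 8
f 10 9 2
f 14 13 17
f 14 17 15
f 15 17 18
f 15 18 16
f 17 13 19
f 17 19 18
f 18 19 20
f 18 20 16
f 19 13 21
f 19 21 20
f 20 21 22
f 20 22 16
f 21 13 23
f 21 23 22
f 22 23 24
f 22 24 16
f 23 13 25
f 23 25 24
f 24 25 26
f 24 26 16
f 25 13 27
f 25 27 26
f 26 27 28
f 26 28 16
f 27 13 29
f 27 29 28
f 28 29 30
f 28 30 16
f 29 13 31
f 29 31 30
f 30 31 32
f 30 32 16
f 31 13 14
f 31 14 32
f 32 14 15
f 32 15 16



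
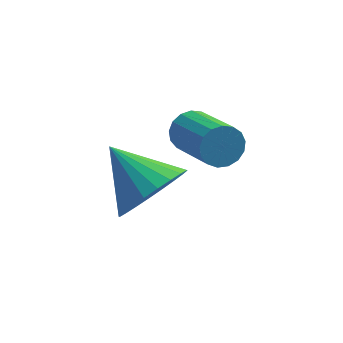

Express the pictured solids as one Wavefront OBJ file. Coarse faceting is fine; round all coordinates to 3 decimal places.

v 2.375 2.863 -1.137
v 2.698 2.809 -1.553
v 3.309 1.582 -0.92
v 2.985 1.637 -0.503
v 2.829 2.957 -1.394
v 3.439 1.73 -0.76
v 2.855 3.083 -1.175
v 3.466 1.856 -0.542
v 2.772 3.159 -0.948
v 3.383 1.932 -0.314
v 2.598 3.167 -0.764
v 3.208 1.94 -0.13
v 2.372 3.106 -0.665
v 2.983 1.879 -0.032
v 2.147 2.989 -0.675
v 2.758 1.762 -0.041
v 1.974 2.843 -0.79
v 2.585 1.616 -0.156
v 1.893 2.702 -0.985
v 2.504 1.475 -0.351
v 1.922 2.598 -1.214
v 2.533 1.371 -0.581
v 2.055 2.555 -1.426
v 2.666 1.328 -0.792
v 2.261 2.582 -1.572
v 2.872 1.355 -0.938
v 2.493 2.674 -1.618
v 3.104 1.447 -0.984
v 1.552 2.288 -2.778
v 2.141 2.248 -2.033
v 0.608 3.192 -1.982
v 2.272 2.544 -2.214
v 2.294 2.801 -2.48
v 2.203 2.979 -2.792
v 2.012 3.053 -3.102
v 1.752 3.009 -3.362
v 1.461 2.856 -3.533
v 1.184 2.617 -3.589
v 0.962 2.327 -3.522
v 0.831 2.031 -3.341
v 0.809 1.775 -3.075
v 0.901 1.596 -2.763
v 1.091 1.523 -2.453
v 1.352 1.566 -2.193
v 1.643 1.719 -2.022
v 1.92 1.958 -1.966
f 2 1 5
f 2 5 3
f 3 5 6
f 3 6 4
f 5 1 7
f 5 7 6
f 6 7 8
f 6 8 4
f 7 1 9
f 7 9 8
f 8 9 10
f 8 10 4
f 9 1 11
f 9 11 10
f 10 11 12
f 10 12 4
f 11 1 13
f 11 13 12
f 12 13 14
f 12 14 4
f 13 1 15
f 13 15 14
f 14 15 16
f 14 16 4
f 15 1 17
f 15 17 16
f 16 17 18
f 16 18 4
f 17 1 19
f 17 19 18
f 18 19 20
f 18 20 4
f 19 1 21
f 19 21 20
f 20 21 22
f 20 22 4
f 21 1 23
f 21 23 22
f 22 23 24
f 22 24 4
f 23 1 25
f 23 25 24
f 24 25 26
f 24 26 4
f 25 1 27
f 25 27 26
f 26 27 28
f 26 28 4
f 27 1 2
f 27 2 28
f 28 2 3
f 28 3 4
f 30 29 32
f 30 32 31
f 32 29 33
f 32 33 31
f 33 29 34
f 33 34 31
f 34 29 35
f 34 35 31
f 35 29 36
f 35 36 31
f 36 29 37
f 36 37 31
f 37 29 38
f 37 38 31
f 38 29 39
f 38 39 31
f 39 29 40
f 39 40 31
f 40 29 41
f 40 41 31
f 41 29 42
f 41 42 31
f 42 29 43
f 42 43 31
f 43 29 44
f 43 44 31
f 44 29 45
f 44 45 31
f 45 29 46
f 45 46 31
f 46 29 30
f 46 30 31



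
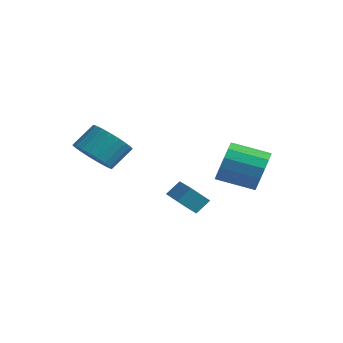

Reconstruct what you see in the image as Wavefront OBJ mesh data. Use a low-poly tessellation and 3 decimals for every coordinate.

v 1.631 2.336 0.499
v 2.138 2.09 1.337
v 0.836 1.119 1.84
v 0.329 1.364 1.001
v 1.867 2.519 1.463
v 0.565 1.548 1.966
v 1.532 2.898 1.331
v 0.231 1.927 1.834
v 1.224 3.127 0.976
v -0.077 2.156 1.479
v 1.025 3.144 0.493
v -0.276 2.173 0.996
v 0.988 2.944 0.012
v -0.313 1.973 0.514
v 1.124 2.581 -0.34
v -0.178 1.61 0.163
v 1.395 2.152 -0.466
v 0.093 1.181 0.037
v 1.729 1.773 -0.334
v 0.428 0.802 0.169
v 2.037 1.544 0.021
v 0.736 0.573 0.524
v 2.236 1.527 0.504
v 0.935 0.556 1.007
v 2.273 1.727 0.986
v 0.972 0.756 1.488
v -1.151 -0.371 -0.792
v -0.955 0.199 -0.193
v -0.752 0.279 -1.542
v -0.556 0.85 -0.943
v 0.116 -0.97 -0.637
v 0.312 -0.399 -0.038
v 0.515 -0.319 -1.387
v 0.711 0.251 -0.788
v -2.811 -2.816 1.458
v -1.995 -2.499 0.955
v -1.793 -1.586 1.858
v -2.609 -1.904 2.362
v -2.277 -2.276 0.793
v -2.075 -1.363 1.696
v -2.64 -2.136 0.732
v -2.438 -1.223 1.635
v -3.029 -2.099 0.782
v -2.827 -1.186 1.685
v -3.385 -2.171 0.935
v -3.183 -1.258 1.838
v -3.654 -2.342 1.167
v -3.452 -1.429 2.071
v -3.794 -2.585 1.444
v -3.592 -1.672 2.347
v -3.785 -2.863 1.723
v -3.582 -1.95 2.627
v -3.627 -3.134 1.962
v -3.425 -2.221 2.865
v -3.345 -3.357 2.124
v -3.143 -2.444 3.027
v -2.982 -3.497 2.185
v -2.78 -2.584 3.088
v -2.593 -3.534 2.135
v -2.391 -2.621 3.038
v -2.237 -3.462 1.982
v -2.035 -2.549 2.885
v -1.968 -3.291 1.749
v -1.766 -2.378 2.653
v -1.828 -3.048 1.473
v -1.626 -2.135 2.376
v -1.838 -2.77 1.193
v -1.635 -1.857 2.097
f 2 1 5
f 2 5 3
f 3 5 6
f 3 6 4
f 5 1 7
f 5 7 6
f 6 7 8
f 6 8 4
f 7 1 9
f 7 9 8
f 8 9 10
f 8 10 4
f 9 1 11
f 9 11 10
f 10 11 12
f 10 12 4
f 11 1 13
f 11 13 12
f 12 13 14
f 12 14 4
f 13 1 15
f 13 15 14
f 14 15 16
f 14 16 4
f 15 1 17
f 15 17 16
f 16 17 18
f 16 18 4
f 17 1 19
f 17 19 18
f 18 19 20
f 18 20 4
f 19 1 21
f 19 21 20
f 20 21 22
f 20 22 4
f 21 1 23
f 21 23 22
f 22 23 24
f 22 24 4
f 23 1 25
f 23 25 24
f 24 25 26
f 24 26 4
f 25 1 2
f 25 2 26
f 26 2 3
f 26 3 4
f 28 30 27
f 31 28 27
f 27 30 29
f 29 31 27
f 28 34 30
f 32 28 31
f 32 34 28
f 30 34 29
f 33 31 29
f 29 34 33
f 33 32 31
f 34 32 33
f 36 35 39
f 36 39 37
f 37 39 40
f 37 40 38
f 39 35 41
f 39 41 40
f 40 41 42
f 40 42 38
f 41 35 43
f 41 43 42
f 42 43 44
f 42 44 38
f 43 35 45
f 43 45 44
f 44 45 46
f 44 46 38
f 45 35 47
f 45 47 46
f 46 47 48
f 46 48 38
f 47 35 49
f 47 49 48
f 48 49 50
f 48 50 38
f 49 35 51
f 49 51 50
f 50 51 52
f 50 52 38
f 51 35 53
f 51 53 52
f 52 53 54
f 52 54 38
f 53 35 55
f 53 55 54
f 54 55 56
f 54 56 38
f 55 35 57
f 55 57 56
f 56 57 58
f 56 58 38
f 57 35 59
f 57 59 58
f 58 59 60
f 58 60 38
f 59 35 61
f 59 61 60
f 60 61 62
f 60 62 38
f 61 35 63
f 61 63 62
f 62 63 64
f 62 64 38
f 63 35 65
f 63 65 64
f 64 65 66
f 64 66 38
f 65 35 67
f 65 67 66
f 66 67 68
f 66 68 38
f 67 35 36
f 67 36 68
f 68 36 37
f 68 37 38



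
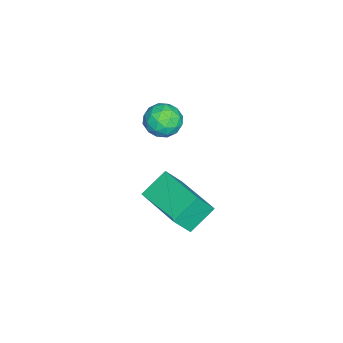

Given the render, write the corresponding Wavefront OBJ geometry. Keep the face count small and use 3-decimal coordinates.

v -2.466 -2.985 2.165
v -2.055 -3.5 1.609
v -3.045 -4.1 2.771
v -2.634 -4.615 2.215
v -2.188 -4.187 2.816
v -1.83 -3.498 2.441
v -3.27 -4.102 1.939
v -2.912 -3.413 1.564
v -2.552 -4.191 1.469
v -1.884 -4.243 2.011
v -3.216 -3.357 2.369
v -2.548 -3.409 2.911
v -2.21 -3.144 1.834
v -2.89 -4.456 2.546
v -2.628 -4.204 2.899
v -2.386 -4.507 2.573
v -2.078 -3.143 2.323
v -1.836 -3.446 1.996
v -1.914 -3.85 2.705
v -3.264 -4.154 2.384
v -3.022 -4.457 2.057
v -2.714 -3.093 1.807
v -2.472 -3.396 1.481
v -3.186 -3.75 1.675
v -2.261 -3.853 1.425
v -2.601 -4.509 1.781
v -2.974 -4.208 1.619
v -2.764 -3.802 1.398
v -1.868 -3.884 1.743
v -2.208 -4.54 2.1
v -1.945 -4.288 2.453
v -1.735 -3.883 2.232
v -2.159 -4.29 1.661
v -2.892 -3.06 2.28
v -3.232 -3.716 2.637
v -3.365 -3.717 2.148
v -3.155 -3.312 1.927
v -2.499 -3.091 2.599
v -2.839 -3.747 2.955
v -2.336 -3.798 2.982
v -2.126 -3.392 2.761
v -2.941 -3.31 2.719
v 0.294 -2.304 1.271
v 0.795 -2.845 2.329
v 1.733 -0.7 1.409
v 2.234 -1.241 2.468
v 1.166 -3.019 0.492
v 1.667 -3.56 1.551
v 2.605 -1.415 0.631
v 3.106 -1.956 1.689
f 1 38 17
f 38 12 41
f 17 41 6
f 38 41 17
f 1 17 13
f 17 6 18
f 13 18 2
f 17 18 13
f 1 13 22
f 13 2 23
f 22 23 8
f 13 23 22
f 1 22 34
f 22 8 37
f 34 37 11
f 22 37 34
f 1 34 38
f 34 11 42
f 38 42 12
f 34 42 38
f 2 18 29
f 18 6 32
f 29 32 10
f 18 32 29
f 6 41 19
f 41 12 40
f 19 40 5
f 41 40 19
f 12 42 39
f 42 11 35
f 39 35 3
f 42 35 39
f 11 37 36
f 37 8 24
f 36 24 7
f 37 24 36
f 8 23 28
f 23 2 25
f 28 25 9
f 23 25 28
f 4 30 16
f 30 10 31
f 16 31 5
f 30 31 16
f 4 16 14
f 16 5 15
f 14 15 3
f 16 15 14
f 4 14 21
f 14 3 20
f 21 20 7
f 14 20 21
f 4 21 26
f 21 7 27
f 26 27 9
f 21 27 26
f 4 26 30
f 26 9 33
f 30 33 10
f 26 33 30
f 5 31 19
f 31 10 32
f 19 32 6
f 31 32 19
f 3 15 39
f 15 5 40
f 39 40 12
f 15 40 39
f 7 20 36
f 20 3 35
f 36 35 11
f 20 35 36
f 9 27 28
f 27 7 24
f 28 24 8
f 27 24 28
f 10 33 29
f 33 9 25
f 29 25 2
f 33 25 29
f 44 46 43
f 47 44 43
f 43 46 45
f 45 47 43
f 44 50 46
f 48 44 47
f 48 50 44
f 46 50 45
f 49 47 45
f 45 50 49
f 49 48 47
f 50 48 49



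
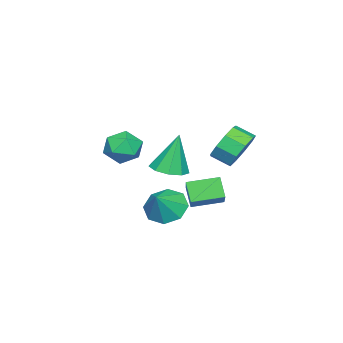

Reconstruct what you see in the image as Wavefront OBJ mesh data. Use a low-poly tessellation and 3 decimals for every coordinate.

v -0.13 -2.41 2.024
v 0.359 -3.225 2.204
v -1.479 -3.195 2.136
v -0.99 -4.01 2.316
v -1.003 -3.298 2.971
v -0.169 -2.813 2.902
v -0.951 -3.607 1.438
v -0.117 -3.122 1.369
v -0.148 -3.965 1.842
v -0.18 -3.774 2.79
v -0.94 -2.646 1.55
v -0.972 -2.455 2.498
v 1.054 -0.313 -0.125
v 1.724 -0.059 -0.823
v 2.026 -0.267 0.825
v 1.386 0.55 -0.506
v 0.854 0.654 0.034
v 0.438 0.192 0.481
v 0.384 -0.566 0.573
v 0.722 -1.176 0.256
v 1.254 -1.279 -0.284
v 1.669 -0.817 -0.731
v 1.329 -0.016 2.249
v 1.812 -0.714 2.442
v 1.051 0.316 4.151
v 2.157 -0.23 2.408
v 2.115 0.354 2.299
v 1.705 0.764 2.168
v 1.119 0.81 2.074
v 0.631 0.469 2.063
v 0.47 -0.099 2.138
v 0.711 -0.628 2.266
v 1.241 -0.871 2.386
v -2.565 1.517 2.1
v -1.895 1.943 2.74
v -1.785 1.05 3.22
v -2.455 0.623 2.58
v -2.541 2.002 2.997
v -2.431 1.108 3.477
v -3.198 1.833 2.834
v -3.088 0.94 3.314
v -3.559 1.516 2.328
v -3.449 0.623 2.808
v -3.455 1.2 1.715
v -3.345 0.307 2.195
v -2.935 1.031 1.282
v -2.824 0.138 1.762
v -2.241 1.09 1.232
v -2.131 0.197 1.712
v -1.699 1.348 1.588
v -1.589 0.455 2.068
v -1.563 1.685 2.183
v -1.452 0.792 2.663
v 0.559 1.906 1.525
v 1.988 2.626 2.549
v 0.964 2.336 0.657
v 2.393 3.056 1.681
v 1.307 0.744 1.299
v 2.736 1.464 2.323
v 1.712 1.174 0.431
v 3.141 1.894 1.455
f 1 12 6
f 1 6 2
f 1 2 8
f 1 8 11
f 1 11 12
f 2 6 10
f 6 12 5
f 12 11 3
f 11 8 7
f 8 2 9
f 4 10 5
f 4 5 3
f 4 3 7
f 4 7 9
f 4 9 10
f 5 10 6
f 3 5 12
f 7 3 11
f 9 7 8
f 10 9 2
f 14 13 16
f 14 16 15
f 16 13 17
f 16 17 15
f 17 13 18
f 17 18 15
f 18 13 19
f 18 19 15
f 19 13 20
f 19 20 15
f 20 13 21
f 20 21 15
f 21 13 22
f 21 22 15
f 22 13 14
f 22 14 15
f 24 23 26
f 24 26 25
f 26 23 27
f 26 27 25
f 27 23 28
f 27 28 25
f 28 23 29
f 28 29 25
f 29 23 30
f 29 30 25
f 30 23 31
f 30 31 25
f 31 23 32
f 31 32 25
f 32 23 33
f 32 33 25
f 33 23 24
f 33 24 25
f 35 34 38
f 35 38 36
f 36 38 39
f 36 39 37
f 38 34 40
f 38 40 39
f 39 40 41
f 39 41 37
f 40 34 42
f 40 42 41
f 41 42 43
f 41 43 37
f 42 34 44
f 42 44 43
f 43 44 45
f 43 45 37
f 44 34 46
f 44 46 45
f 45 46 47
f 45 47 37
f 46 34 48
f 46 48 47
f 47 48 49
f 47 49 37
f 48 34 50
f 48 50 49
f 49 50 51
f 49 51 37
f 50 34 52
f 50 52 51
f 51 52 53
f 51 53 37
f 52 34 35
f 52 35 53
f 53 35 36
f 53 36 37
f 55 57 54
f 58 55 54
f 54 57 56
f 56 58 54
f 55 61 57
f 59 55 58
f 59 61 55
f 57 61 56
f 60 58 56
f 56 61 60
f 60 59 58
f 61 59 60



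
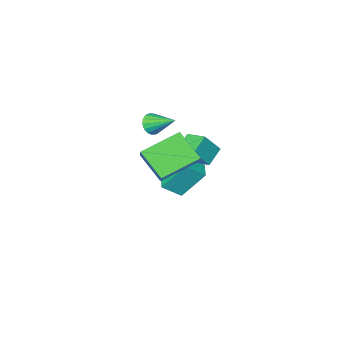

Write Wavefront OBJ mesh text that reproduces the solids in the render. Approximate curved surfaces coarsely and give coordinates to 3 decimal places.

v -3.797 -2.452 -3.663
v -4.763 -1.737 -2.015
v -3.33 -1.574 -3.77
v -4.296 -0.859 -2.121
v -2.864 -2.861 -2.939
v -3.83 -2.146 -1.29
v -2.397 -1.983 -3.045
v -3.363 -1.268 -1.397
v -1.448 3.287 2.473
v -1.119 1.925 3.587
v -1.099 3.99 3.23
v -0.771 2.627 4.344
v 0.551 3.133 1.696
v 0.879 1.77 2.81
v 0.899 3.835 2.453
v 1.228 2.473 3.567
v -1.432 -1.183 2.484
v -0.973 -1.266 2.951
v -2.008 0.083 3.276
v -0.835 -1.073 2.743
v -0.834 -0.905 2.475
v -0.969 -0.801 2.21
v -1.211 -0.784 2.007
v -1.503 -0.858 1.914
v -1.78 -1.007 1.951
v -1.976 -1.196 2.11
v -2.048 -1.382 2.355
v -1.979 -1.523 2.63
v -1.785 -1.585 2.871
v -1.51 -1.555 3.023
v -1.217 -1.44 3.052
v -4.26 -1.081 -0.037
v -4.566 0.089 0.348
v -3.365 -0.645 -0.65
v -3.671 0.526 -0.265
v -3.449 -1.226 1.045
v -3.755 -0.055 1.43
v -2.554 -0.789 0.432
v -2.86 0.381 0.817
f 2 4 1
f 5 2 1
f 1 4 3
f 3 5 1
f 2 8 4
f 6 2 5
f 6 8 2
f 4 8 3
f 7 5 3
f 3 8 7
f 7 6 5
f 8 6 7
f 10 12 9
f 13 10 9
f 9 12 11
f 11 13 9
f 10 16 12
f 14 10 13
f 14 16 10
f 12 16 11
f 15 13 11
f 11 16 15
f 15 14 13
f 16 14 15
f 18 17 20
f 18 20 19
f 20 17 21
f 20 21 19
f 21 17 22
f 21 22 19
f 22 17 23
f 22 23 19
f 23 17 24
f 23 24 19
f 24 17 25
f 24 25 19
f 25 17 26
f 25 26 19
f 26 17 27
f 26 27 19
f 27 17 28
f 27 28 19
f 28 17 29
f 28 29 19
f 29 17 30
f 29 30 19
f 30 17 31
f 30 31 19
f 31 17 18
f 31 18 19
f 33 35 32
f 36 33 32
f 32 35 34
f 34 36 32
f 33 39 35
f 37 33 36
f 37 39 33
f 35 39 34
f 38 36 34
f 34 39 38
f 38 37 36
f 39 37 38



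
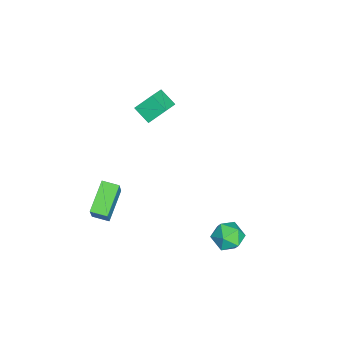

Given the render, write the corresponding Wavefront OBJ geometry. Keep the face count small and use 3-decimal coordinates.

v 2.7 3.895 -1.185
v 3.274 3.976 -1.865
v 2.006 2.844 -1.895
v 2.58 2.925 -2.575
v 2.857 2.593 -1.793
v 3.286 3.242 -1.354
v 1.994 3.578 -2.406
v 2.423 4.227 -1.967
v 2.838 3.779 -2.62
v 3.371 3.171 -2.241
v 1.909 3.649 -1.519
v 2.442 3.041 -1.14
v -4.246 -1.528 1.106
v -3.132 -1.828 1.705
v -4.492 -0.677 1.988
v -3.377 -0.976 2.587
v -3.723 -0.764 0.513
v -2.608 -1.063 1.112
v -3.968 0.088 1.395
v -2.854 -0.212 1.994
v 2.484 -3.1 -1.359
v 1.003 -2.743 -0.458
v 2.61 -2.249 -1.488
v 1.129 -1.892 -0.586
v 3.471 -3.008 0.226
v 1.99 -2.651 1.128
v 3.597 -2.157 0.098
v 2.116 -1.8 0.999
f 1 12 6
f 1 6 2
f 1 2 8
f 1 8 11
f 1 11 12
f 2 6 10
f 6 12 5
f 12 11 3
f 11 8 7
f 8 2 9
f 4 10 5
f 4 5 3
f 4 3 7
f 4 7 9
f 4 9 10
f 5 10 6
f 3 5 12
f 7 3 11
f 9 7 8
f 10 9 2
f 14 16 13
f 17 14 13
f 13 16 15
f 15 17 13
f 14 20 16
f 18 14 17
f 18 20 14
f 16 20 15
f 19 17 15
f 15 20 19
f 19 18 17
f 20 18 19
f 22 24 21
f 25 22 21
f 21 24 23
f 23 25 21
f 22 28 24
f 26 22 25
f 26 28 22
f 24 28 23
f 27 25 23
f 23 28 27
f 27 26 25
f 28 26 27



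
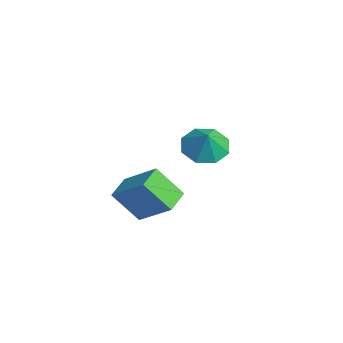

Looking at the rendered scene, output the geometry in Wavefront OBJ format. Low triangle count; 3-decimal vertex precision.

v -3.882 1.414 1.593
v -3.31 2.191 1.329
v -3.278 1.286 2.527
v -3.913 2.402 1.75
v -4.499 2.035 2.078
v -4.723 1.304 2.123
v -4.455 0.638 1.857
v -3.851 0.427 1.437
v -3.266 0.794 1.108
v -3.041 1.525 1.064
v 0.362 -2.745 0.823
v -0.115 -3.629 2.043
v -0.399 -1.991 1.072
v -0.876 -2.875 2.292
v 1.516 -1.925 1.868
v 1.039 -2.809 3.088
v 0.755 -1.171 2.117
v 0.278 -2.055 3.337
f 2 1 4
f 2 4 3
f 4 1 5
f 4 5 3
f 5 1 6
f 5 6 3
f 6 1 7
f 6 7 3
f 7 1 8
f 7 8 3
f 8 1 9
f 8 9 3
f 9 1 10
f 9 10 3
f 10 1 2
f 10 2 3
f 12 14 11
f 15 12 11
f 11 14 13
f 13 15 11
f 12 18 14
f 16 12 15
f 16 18 12
f 14 18 13
f 17 15 13
f 13 18 17
f 17 16 15
f 18 16 17



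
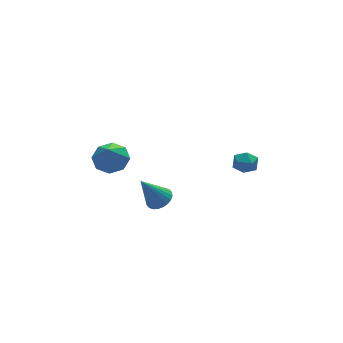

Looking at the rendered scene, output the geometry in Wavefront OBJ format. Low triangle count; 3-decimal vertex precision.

v 3.401 1.446 0.436
v 3.877 1.422 1.064
v 3.103 0.218 0.616
v 3.579 0.194 1.244
v 2.912 0.613 1.27
v 3.095 1.372 1.159
v 3.885 0.268 0.521
v 4.068 1.027 0.41
v 4.176 0.694 1.117
v 3.574 0.908 1.58
v 3.406 0.732 0.1
v 2.804 0.946 0.563
v -1.102 1.754 -1.414
v -0.541 2.246 -1.126
v -2.118 1.866 0.374
v -0.741 2.449 -1.253
v -0.996 2.547 -1.404
v -1.268 2.523 -1.557
v -1.514 2.383 -1.688
v -1.697 2.147 -1.777
v -1.79 1.851 -1.811
v -1.778 1.54 -1.785
v -1.663 1.262 -1.702
v -1.463 1.058 -1.576
v -1.208 0.961 -1.424
v -0.937 0.984 -1.272
v -0.69 1.125 -1.141
v -0.507 1.361 -1.052
v -0.414 1.657 -1.017
v -0.426 1.968 -1.044
v -3.774 1.831 2.921
v -2.863 2.052 3.296
v -4.186 1.149 4.319
v -3.378 2.615 3.42
v -4.125 2.719 3.251
v -4.667 2.304 2.889
v -4.686 1.611 2.545
v -4.171 1.048 2.422
v -3.424 0.944 2.59
v -2.882 1.359 2.953
f 1 12 6
f 1 6 2
f 1 2 8
f 1 8 11
f 1 11 12
f 2 6 10
f 6 12 5
f 12 11 3
f 11 8 7
f 8 2 9
f 4 10 5
f 4 5 3
f 4 3 7
f 4 7 9
f 4 9 10
f 5 10 6
f 3 5 12
f 7 3 11
f 9 7 8
f 10 9 2
f 14 13 16
f 14 16 15
f 16 13 17
f 16 17 15
f 17 13 18
f 17 18 15
f 18 13 19
f 18 19 15
f 19 13 20
f 19 20 15
f 20 13 21
f 20 21 15
f 21 13 22
f 21 22 15
f 22 13 23
f 22 23 15
f 23 13 24
f 23 24 15
f 24 13 25
f 24 25 15
f 25 13 26
f 25 26 15
f 26 13 27
f 26 27 15
f 27 13 28
f 27 28 15
f 28 13 29
f 28 29 15
f 29 13 30
f 29 30 15
f 30 13 14
f 30 14 15
f 32 31 34
f 32 34 33
f 34 31 35
f 34 35 33
f 35 31 36
f 35 36 33
f 36 31 37
f 36 37 33
f 37 31 38
f 37 38 33
f 38 31 39
f 38 39 33
f 39 31 40
f 39 40 33
f 40 31 32
f 40 32 33



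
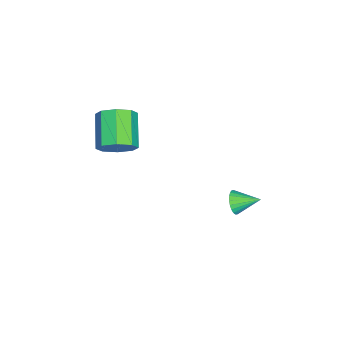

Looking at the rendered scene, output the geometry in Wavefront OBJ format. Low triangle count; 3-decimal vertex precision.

v 2.363 -3.513 2.498
v 2.885 -4.086 3.064
v 1.338 -4.501 4.068
v 0.817 -3.927 3.502
v 2.86 -3.395 3.311
v 1.313 -3.81 4.315
v 2.544 -2.772 3.082
v 0.997 -3.187 4.086
v 2.122 -2.583 2.511
v 0.575 -2.998 3.514
v 1.842 -2.939 1.932
v 0.295 -3.354 2.936
v 1.867 -3.63 1.685
v 0.32 -4.045 2.689
v 2.183 -4.253 1.914
v 0.636 -4.668 2.918
v 2.605 -4.442 2.486
v 1.058 -4.857 3.489
v 0.212 1.49 -2.707
v 0.574 1.706 -3.228
v 0.168 2.71 -2.233
v 0.331 1.733 -3.32
v 0.07 1.722 -3.319
v -0.17 1.677 -3.225
v -0.351 1.603 -3.051
v -0.447 1.512 -2.826
v -0.442 1.417 -2.582
v -0.337 1.334 -2.358
v -0.149 1.274 -2.186
v 0.094 1.247 -2.094
v 0.355 1.257 -2.095
v 0.595 1.303 -2.19
v 0.776 1.377 -2.363
v 0.871 1.468 -2.588
v 0.867 1.562 -2.832
v 0.762 1.646 -3.057
f 2 1 5
f 2 5 3
f 3 5 6
f 3 6 4
f 5 1 7
f 5 7 6
f 6 7 8
f 6 8 4
f 7 1 9
f 7 9 8
f 8 9 10
f 8 10 4
f 9 1 11
f 9 11 10
f 10 11 12
f 10 12 4
f 11 1 13
f 11 13 12
f 12 13 14
f 12 14 4
f 13 1 15
f 13 15 14
f 14 15 16
f 14 16 4
f 15 1 17
f 15 17 16
f 16 17 18
f 16 18 4
f 17 1 2
f 17 2 18
f 18 2 3
f 18 3 4
f 20 19 22
f 20 22 21
f 22 19 23
f 22 23 21
f 23 19 24
f 23 24 21
f 24 19 25
f 24 25 21
f 25 19 26
f 25 26 21
f 26 19 27
f 26 27 21
f 27 19 28
f 27 28 21
f 28 19 29
f 28 29 21
f 29 19 30
f 29 30 21
f 30 19 31
f 30 31 21
f 31 19 32
f 31 32 21
f 32 19 33
f 32 33 21
f 33 19 34
f 33 34 21
f 34 19 35
f 34 35 21
f 35 19 36
f 35 36 21
f 36 19 20
f 36 20 21



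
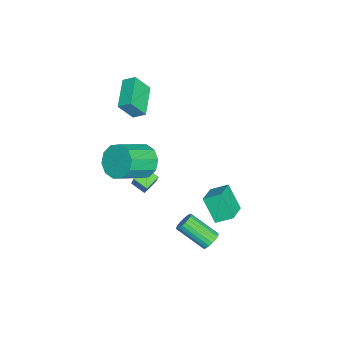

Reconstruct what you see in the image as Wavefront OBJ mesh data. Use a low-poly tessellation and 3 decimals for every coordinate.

v -4.289 -3.006 2.198
v -3.942 -3.781 3.385
v -4.183 -2.269 2.648
v -3.836 -3.045 3.835
v -2.284 -2.955 1.645
v -1.937 -3.731 2.832
v -2.178 -2.219 2.095
v -1.831 -2.994 3.282
v 2.478 -1.649 2.492
v 3.193 -0.84 2.528
v 4.477 -2.022 3.604
v 3.762 -2.831 3.568
v 2.795 -0.787 3.061
v 4.079 -1.969 4.137
v 2.276 -1.064 3.377
v 3.56 -2.246 4.453
v 1.834 -1.563 3.355
v 3.118 -2.745 4.431
v 1.638 -2.096 3.003
v 2.922 -3.278 4.079
v 1.763 -2.458 2.456
v 3.047 -3.64 3.532
v 2.161 -2.511 1.923
v 3.445 -3.693 2.999
v 2.68 -2.234 1.607
v 3.964 -3.416 2.683
v 3.122 -1.735 1.629
v 4.406 -2.917 2.705
v 3.318 -1.202 1.981
v 4.602 -2.384 3.057
v -1.634 -2.345 -2.702
v -0.648 -2.039 -1.24
v -1.27 -1.546 -3.115
v -0.285 -1.24 -1.652
v -0.895 -2.88 -3.088
v 0.09 -2.574 -1.625
v -0.532 -2.081 -3.5
v 0.454 -1.775 -2.038
v 2.531 2.052 -4.195
v 3.045 1.755 -4.406
v 2.603 0.191 -3.275
v 2.089 0.488 -3.065
v 3.137 1.881 -4.195
v 2.695 0.317 -3.064
v 3.124 2.037 -3.985
v 2.683 0.473 -2.854
v 3.009 2.195 -3.811
v 2.567 0.631 -2.68
v 2.811 2.329 -3.704
v 2.369 0.764 -2.573
v 2.565 2.414 -3.681
v 2.123 0.85 -2.55
v 2.312 2.438 -3.748
v 1.87 0.873 -2.617
v 2.098 2.394 -3.892
v 1.656 0.83 -2.761
v 1.958 2.291 -4.088
v 1.516 0.727 -2.957
v 1.918 2.147 -4.303
v 1.476 0.583 -3.172
v 1.983 1.987 -4.5
v 1.541 0.423 -3.369
v 2.143 1.838 -4.643
v 1.701 0.274 -3.513
v 2.371 1.725 -4.71
v 1.929 0.161 -3.579
v 2.626 1.67 -4.687
v 2.184 0.106 -3.556
v 2.864 1.68 -4.58
v 2.422 0.116 -3.449
v -0.708 1.602 -2.824
v -0.758 2.596 -2.289
v -0.033 2.383 -4.212
v -0.083 3.377 -3.678
v 0.763 1.363 -2.242
v 0.713 2.357 -1.708
v 1.438 2.144 -3.631
v 1.388 3.138 -3.096
f 2 4 1
f 5 2 1
f 1 4 3
f 3 5 1
f 2 8 4
f 6 2 5
f 6 8 2
f 4 8 3
f 7 5 3
f 3 8 7
f 7 6 5
f 8 6 7
f 10 9 13
f 10 13 11
f 11 13 14
f 11 14 12
f 13 9 15
f 13 15 14
f 14 15 16
f 14 16 12
f 15 9 17
f 15 17 16
f 16 17 18
f 16 18 12
f 17 9 19
f 17 19 18
f 18 19 20
f 18 20 12
f 19 9 21
f 19 21 20
f 20 21 22
f 20 22 12
f 21 9 23
f 21 23 22
f 22 23 24
f 22 24 12
f 23 9 25
f 23 25 24
f 24 25 26
f 24 26 12
f 25 9 27
f 25 27 26
f 26 27 28
f 26 28 12
f 27 9 29
f 27 29 28
f 28 29 30
f 28 30 12
f 29 9 10
f 29 10 30
f 30 10 11
f 30 11 12
f 32 34 31
f 35 32 31
f 31 34 33
f 33 35 31
f 32 38 34
f 36 32 35
f 36 38 32
f 34 38 33
f 37 35 33
f 33 38 37
f 37 36 35
f 38 36 37
f 40 39 43
f 40 43 41
f 41 43 44
f 41 44 42
f 43 39 45
f 43 45 44
f 44 45 46
f 44 46 42
f 45 39 47
f 45 47 46
f 46 47 48
f 46 48 42
f 47 39 49
f 47 49 48
f 48 49 50
f 48 50 42
f 49 39 51
f 49 51 50
f 50 51 52
f 50 52 42
f 51 39 53
f 51 53 52
f 52 53 54
f 52 54 42
f 53 39 55
f 53 55 54
f 54 55 56
f 54 56 42
f 55 39 57
f 55 57 56
f 56 57 58
f 56 58 42
f 57 39 59
f 57 59 58
f 58 59 60
f 58 60 42
f 59 39 61
f 59 61 60
f 60 61 62
f 60 62 42
f 61 39 63
f 61 63 62
f 62 63 64
f 62 64 42
f 63 39 65
f 63 65 64
f 64 65 66
f 64 66 42
f 65 39 67
f 65 67 66
f 66 67 68
f 66 68 42
f 67 39 69
f 67 69 68
f 68 69 70
f 68 70 42
f 69 39 40
f 69 40 70
f 70 40 41
f 70 41 42
f 72 74 71
f 75 72 71
f 71 74 73
f 73 75 71
f 72 78 74
f 76 72 75
f 76 78 72
f 74 78 73
f 77 75 73
f 73 78 77
f 77 76 75
f 78 76 77

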